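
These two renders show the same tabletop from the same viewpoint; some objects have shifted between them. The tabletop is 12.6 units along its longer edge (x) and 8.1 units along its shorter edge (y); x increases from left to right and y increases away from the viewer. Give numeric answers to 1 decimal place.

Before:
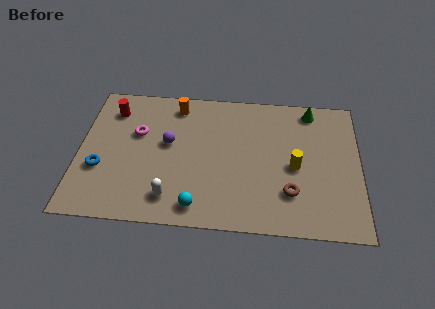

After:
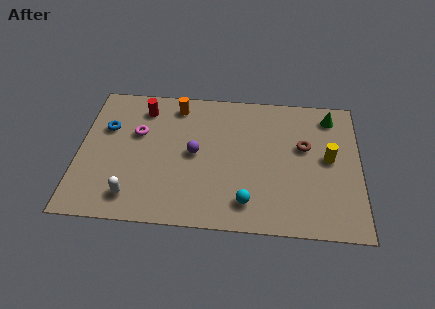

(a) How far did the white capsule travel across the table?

1.7

The white capsule was near (4.2, 1.5) before and (2.5, 1.4) after, so it travelled √(1.7² + 0.1²) ≈ 1.7 units.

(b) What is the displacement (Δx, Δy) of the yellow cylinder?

(1.5, 0.6)

The yellow cylinder started near (9.7, 3.7) and ended near (11.2, 4.3).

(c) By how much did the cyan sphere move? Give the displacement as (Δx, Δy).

(2.2, 0.4)

From the two frames, the cyan sphere sits at roughly (5.4, 1.1) before and (7.6, 1.5) after.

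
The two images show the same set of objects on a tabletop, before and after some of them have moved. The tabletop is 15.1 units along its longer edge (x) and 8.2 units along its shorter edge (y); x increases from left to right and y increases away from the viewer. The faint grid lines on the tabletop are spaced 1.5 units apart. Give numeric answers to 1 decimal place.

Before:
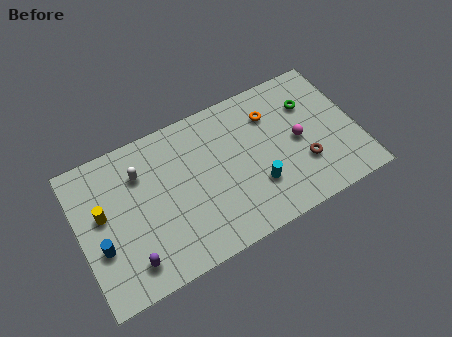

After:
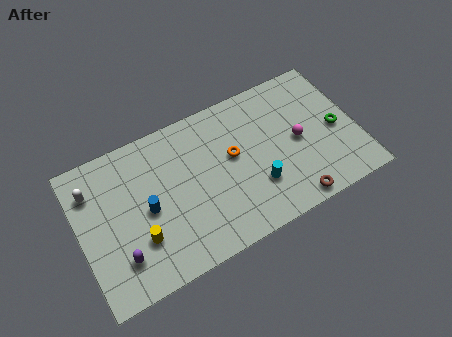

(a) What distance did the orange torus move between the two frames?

2.7

The orange torus was near (10.7, 6.1) before and (8.4, 4.7) after, so it travelled √(2.3² + 1.4²) ≈ 2.7 units.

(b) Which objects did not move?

the cyan cylinder and the magenta sphere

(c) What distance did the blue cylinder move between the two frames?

2.8

From (1.0, 3.0) to (3.6, 3.9), the blue cylinder covered √(2.6² + 0.9²) ≈ 2.8 units.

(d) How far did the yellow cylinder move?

2.8

The yellow cylinder moved from about (1.3, 4.7) to (3.0, 2.5), a distance of √(1.7² + 2.2²) ≈ 2.8.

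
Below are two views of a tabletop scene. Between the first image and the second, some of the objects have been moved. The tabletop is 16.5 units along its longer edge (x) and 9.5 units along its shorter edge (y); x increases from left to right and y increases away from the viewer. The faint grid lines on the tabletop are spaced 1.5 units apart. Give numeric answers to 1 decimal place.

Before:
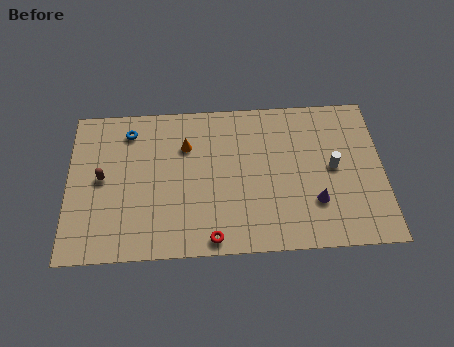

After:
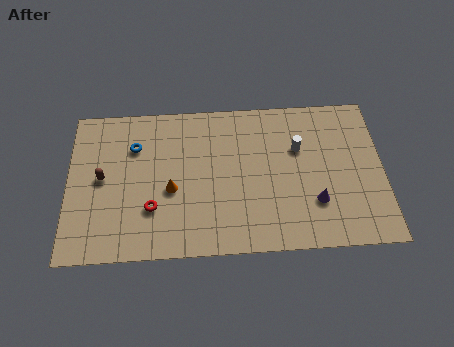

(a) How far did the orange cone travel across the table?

2.8

The orange cone moved from about (6.2, 6.7) to (5.4, 4.0), a distance of √(0.8² + 2.7²) ≈ 2.8.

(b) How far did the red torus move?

3.7

From (7.5, 0.9) to (4.4, 2.9), the red torus covered √(3.1² + 2.0²) ≈ 3.7 units.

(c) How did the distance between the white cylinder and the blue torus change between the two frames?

-2.5

They were about 11.1 units apart before and 8.6 after — 2.5 units closer together.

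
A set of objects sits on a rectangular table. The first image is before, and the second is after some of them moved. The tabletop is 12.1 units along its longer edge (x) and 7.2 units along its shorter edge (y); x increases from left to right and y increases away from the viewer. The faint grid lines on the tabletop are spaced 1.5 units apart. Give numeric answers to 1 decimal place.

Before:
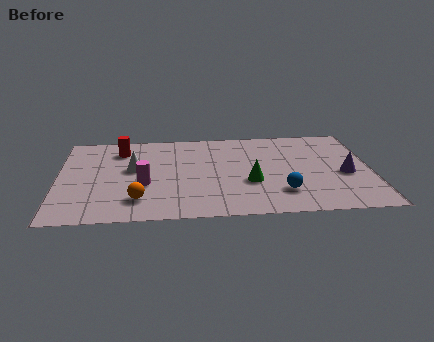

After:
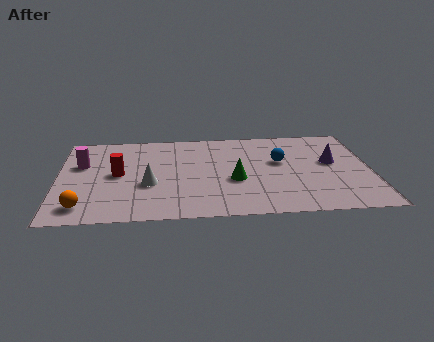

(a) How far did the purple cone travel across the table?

1.1

The purple cone was near (11.1, 3.1) before and (10.6, 4.1) after, so it travelled √(0.5² + 1.0²) ≈ 1.1 units.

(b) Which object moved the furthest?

the magenta cylinder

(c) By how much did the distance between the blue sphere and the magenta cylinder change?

+2.3

The distance was about 5.4 in the first image and 7.7 in the second, so they moved 2.3 units further apart.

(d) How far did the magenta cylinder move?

3.0

The magenta cylinder was near (3.3, 2.8) before and (0.9, 4.6) after, so it travelled √(2.4² + 1.8²) ≈ 3.0 units.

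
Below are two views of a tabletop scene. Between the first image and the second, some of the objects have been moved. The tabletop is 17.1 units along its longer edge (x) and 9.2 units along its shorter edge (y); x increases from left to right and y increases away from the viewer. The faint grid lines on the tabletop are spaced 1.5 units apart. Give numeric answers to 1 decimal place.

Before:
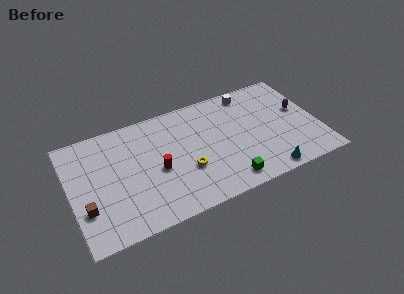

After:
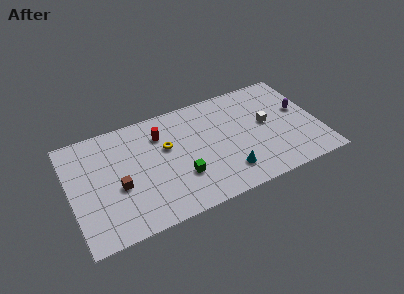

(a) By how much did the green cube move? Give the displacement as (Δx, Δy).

(-3.0, 1.6)

The green cube started near (10.4, 1.3) and ended near (7.4, 2.9).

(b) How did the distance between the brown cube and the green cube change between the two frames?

-5.3

They were about 9.6 units apart before and 4.3 after — 5.3 units closer together.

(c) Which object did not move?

the purple capsule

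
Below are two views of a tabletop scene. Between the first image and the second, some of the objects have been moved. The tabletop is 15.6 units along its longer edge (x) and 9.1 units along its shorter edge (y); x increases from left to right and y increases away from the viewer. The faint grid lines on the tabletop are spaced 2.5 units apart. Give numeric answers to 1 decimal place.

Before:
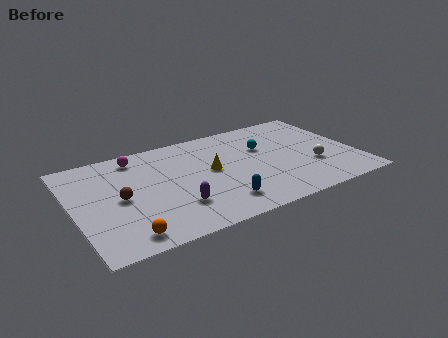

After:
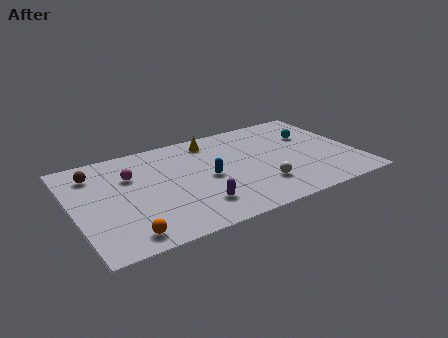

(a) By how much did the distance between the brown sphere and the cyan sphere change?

+3.8

The distance was about 8.3 in the first image and 12.1 in the second, so they moved 3.8 units further apart.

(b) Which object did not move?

the orange sphere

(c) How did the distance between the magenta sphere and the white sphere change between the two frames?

-2.7

They were about 10.4 units apart before and 7.7 after — 2.7 units closer together.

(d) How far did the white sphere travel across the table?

3.2

The white sphere was near (13.1, 3.1) before and (10.0, 2.4) after, so it travelled √(3.1² + 0.7²) ≈ 3.2 units.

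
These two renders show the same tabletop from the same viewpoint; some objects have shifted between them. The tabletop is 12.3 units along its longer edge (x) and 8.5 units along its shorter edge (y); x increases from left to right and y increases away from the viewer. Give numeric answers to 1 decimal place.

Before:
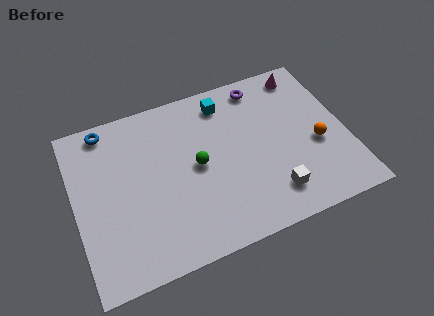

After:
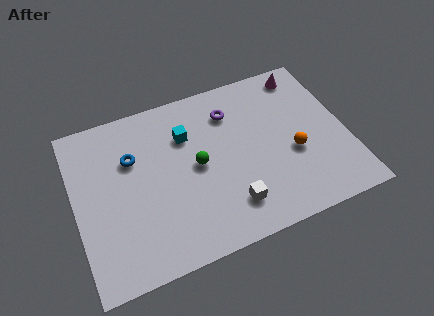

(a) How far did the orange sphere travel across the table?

1.1

From (10.9, 3.5) to (9.8, 3.4), the orange sphere covered √(1.1² + 0.1²) ≈ 1.1 units.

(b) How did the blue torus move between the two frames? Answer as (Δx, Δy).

(1.0, -1.9)

The blue torus started near (1.7, 7.6) and ended near (2.7, 5.7).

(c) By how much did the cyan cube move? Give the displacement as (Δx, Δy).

(-1.9, -1.1)

From the two frames, the cyan cube sits at roughly (7.1, 7.1) before and (5.2, 6.0) after.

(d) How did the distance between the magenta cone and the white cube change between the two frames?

+0.8

The distance was about 6.1 in the first image and 6.9 in the second, so they moved 0.8 units further apart.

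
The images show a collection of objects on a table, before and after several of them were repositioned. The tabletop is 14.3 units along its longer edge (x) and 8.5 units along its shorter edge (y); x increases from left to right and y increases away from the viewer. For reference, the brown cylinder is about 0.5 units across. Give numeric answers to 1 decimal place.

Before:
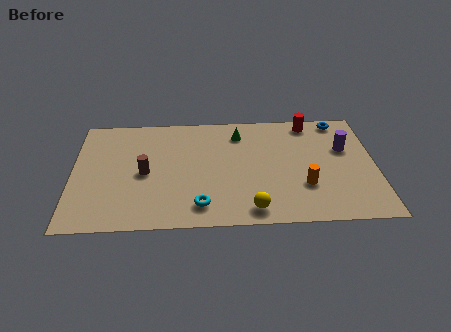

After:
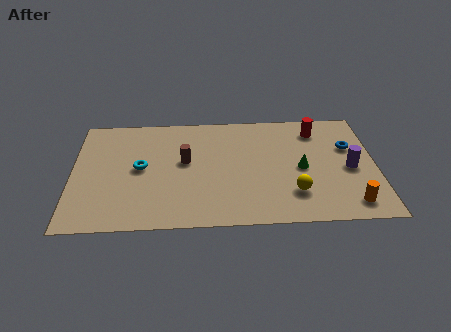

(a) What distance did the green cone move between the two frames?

4.0

The green cone moved from about (7.9, 6.8) to (10.8, 4.0), a distance of √(2.9² + 2.8²) ≈ 4.0.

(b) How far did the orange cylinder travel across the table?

2.5

From (10.9, 2.7) to (13.0, 1.3), the orange cylinder covered √(2.1² + 1.4²) ≈ 2.5 units.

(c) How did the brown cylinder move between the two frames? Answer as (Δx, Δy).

(1.9, 0.8)

From the two frames, the brown cylinder sits at roughly (3.4, 4.0) before and (5.3, 4.8) after.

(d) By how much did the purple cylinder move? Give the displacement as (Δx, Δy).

(0.2, -1.5)

The purple cylinder started near (12.9, 5.4) and ended near (13.1, 3.9).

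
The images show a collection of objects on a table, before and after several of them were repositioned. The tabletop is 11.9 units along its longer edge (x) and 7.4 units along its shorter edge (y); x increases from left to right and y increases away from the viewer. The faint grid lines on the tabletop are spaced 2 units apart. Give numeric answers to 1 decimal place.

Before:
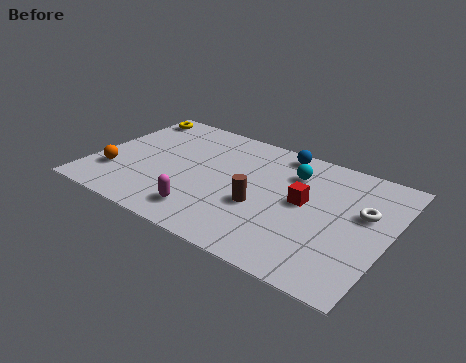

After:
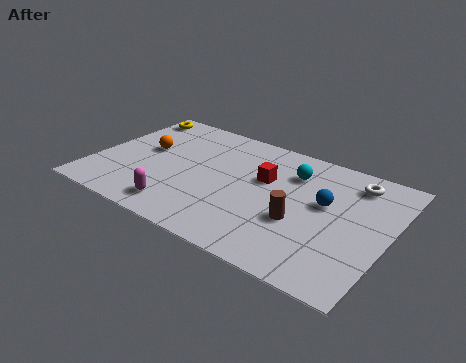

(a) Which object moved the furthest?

the blue sphere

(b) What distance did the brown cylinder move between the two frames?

1.6

The brown cylinder moved from about (6.9, 2.9) to (8.5, 2.8), a distance of √(1.6² + 0.1²) ≈ 1.6.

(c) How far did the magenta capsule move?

1.0

From (4.9, 1.4) to (3.9, 1.2), the magenta capsule covered √(1.0² + 0.2²) ≈ 1.0 units.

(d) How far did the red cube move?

1.8

The red cube moved from about (8.5, 4.0) to (6.8, 4.6), a distance of √(1.7² + 0.6²) ≈ 1.8.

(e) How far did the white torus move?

1.7

The white torus was near (10.8, 4.5) before and (10.2, 6.1) after, so it travelled √(0.6² + 1.6²) ≈ 1.7 units.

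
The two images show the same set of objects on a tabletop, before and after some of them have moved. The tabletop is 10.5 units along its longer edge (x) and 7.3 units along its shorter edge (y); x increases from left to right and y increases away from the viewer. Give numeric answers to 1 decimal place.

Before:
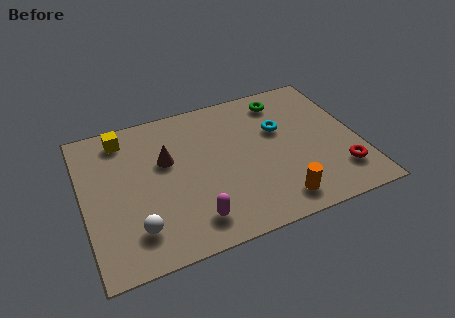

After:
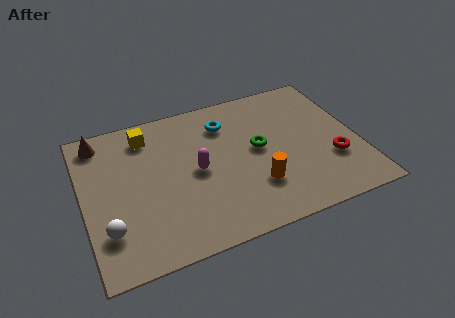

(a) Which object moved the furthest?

the brown cone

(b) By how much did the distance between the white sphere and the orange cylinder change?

+0.3

Before: roughly 5.3 units apart; after: 5.6. That's 0.3 units further apart.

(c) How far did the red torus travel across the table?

0.7

The red torus moved from about (9.6, 1.7) to (9.4, 2.4), a distance of √(0.2² + 0.7²) ≈ 0.7.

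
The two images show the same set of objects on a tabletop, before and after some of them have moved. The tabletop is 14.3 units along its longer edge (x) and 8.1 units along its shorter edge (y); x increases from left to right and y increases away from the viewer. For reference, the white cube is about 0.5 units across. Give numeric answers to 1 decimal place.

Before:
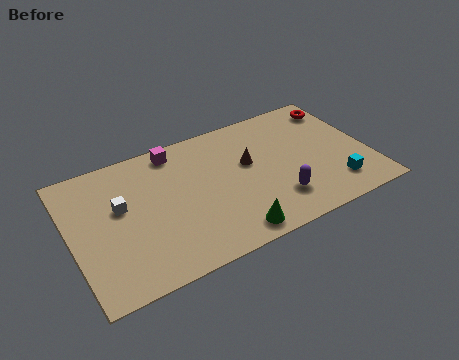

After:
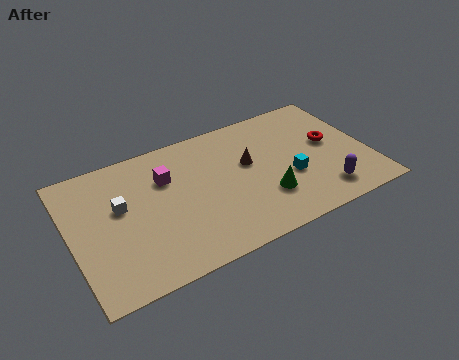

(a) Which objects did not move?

the brown cone and the white cube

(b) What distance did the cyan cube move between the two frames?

2.4

The cyan cube was near (12.4, 1.7) before and (10.4, 3.1) after, so it travelled √(2.0² + 1.4²) ≈ 2.4 units.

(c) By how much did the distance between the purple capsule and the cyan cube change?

-0.7

They were about 2.8 units apart before and 2.1 after — 0.7 units closer together.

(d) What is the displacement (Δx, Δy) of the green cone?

(1.9, 1.4)

The green cone started near (7.2, 1.0) and ended near (9.1, 2.4).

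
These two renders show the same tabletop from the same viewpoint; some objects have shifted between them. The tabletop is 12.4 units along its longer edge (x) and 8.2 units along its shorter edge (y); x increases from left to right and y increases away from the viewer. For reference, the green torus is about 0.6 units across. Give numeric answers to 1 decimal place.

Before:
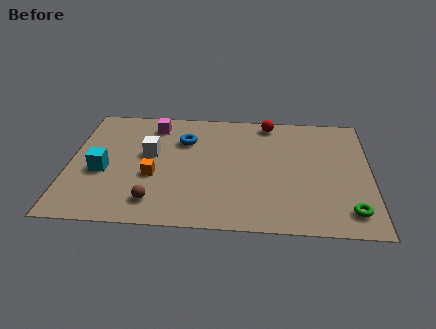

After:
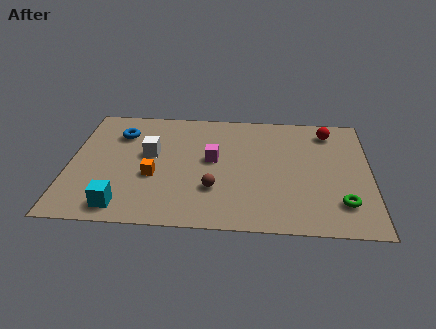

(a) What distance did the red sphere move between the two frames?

2.5

The red sphere moved from about (8.2, 7.3) to (10.7, 6.8), a distance of √(2.5² + 0.5²) ≈ 2.5.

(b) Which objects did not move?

the white cube and the orange cube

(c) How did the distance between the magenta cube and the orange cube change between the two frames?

-0.9

The distance was about 3.6 in the first image and 2.7 in the second, so they moved 0.9 units closer together.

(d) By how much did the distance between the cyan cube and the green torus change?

-1.4

Before: roughly 10.3 units apart; after: 8.9. That's 1.4 units closer together.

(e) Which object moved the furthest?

the magenta cube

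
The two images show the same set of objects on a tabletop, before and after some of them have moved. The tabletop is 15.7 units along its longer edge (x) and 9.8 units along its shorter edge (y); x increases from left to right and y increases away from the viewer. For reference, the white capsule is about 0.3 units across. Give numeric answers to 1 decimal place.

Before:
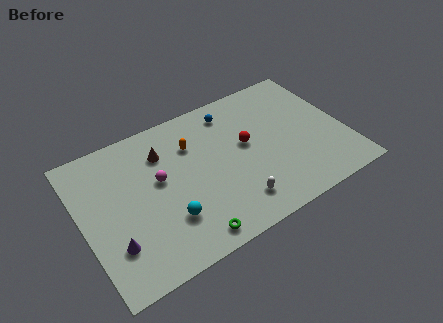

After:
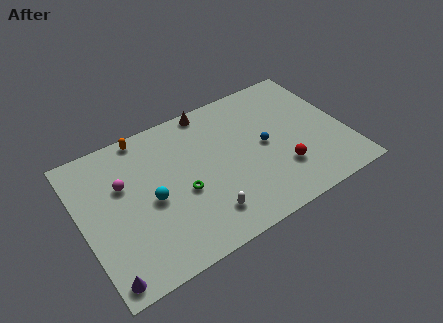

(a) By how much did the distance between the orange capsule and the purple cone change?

+1.9

The distance was about 6.8 in the first image and 8.7 in the second, so they moved 1.9 units further apart.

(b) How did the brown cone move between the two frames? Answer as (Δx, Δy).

(3.1, 1.7)

The brown cone was at about (5.1, 7.3) and moved to about (8.2, 9.0).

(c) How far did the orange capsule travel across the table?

3.3

From (6.8, 7.0) to (4.2, 9.0), the orange capsule covered √(2.6² + 2.0²) ≈ 3.3 units.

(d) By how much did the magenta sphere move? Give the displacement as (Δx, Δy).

(-2.0, 0.7)

The magenta sphere was at about (4.6, 5.6) and moved to about (2.6, 6.3).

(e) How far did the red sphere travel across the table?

3.2

The red sphere was near (9.9, 5.5) before and (11.6, 2.8) after, so it travelled √(1.7² + 2.7²) ≈ 3.2 units.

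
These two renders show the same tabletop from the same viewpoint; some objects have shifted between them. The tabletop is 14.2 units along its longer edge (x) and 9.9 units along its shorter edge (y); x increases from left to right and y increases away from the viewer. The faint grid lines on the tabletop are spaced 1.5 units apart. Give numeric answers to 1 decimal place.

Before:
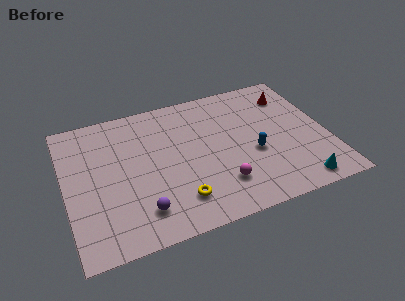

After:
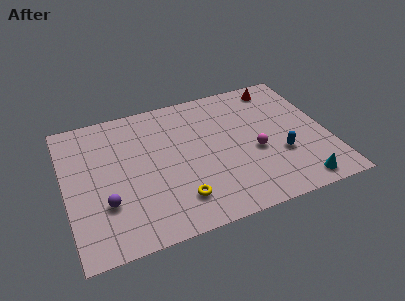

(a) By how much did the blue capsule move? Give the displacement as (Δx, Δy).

(1.4, -0.6)

From the two frames, the blue capsule sits at roughly (10.1, 4.0) before and (11.5, 3.4) after.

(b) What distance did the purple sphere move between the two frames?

2.1

The purple sphere moved from about (3.8, 2.0) to (2.0, 3.1), a distance of √(1.8² + 1.1²) ≈ 2.1.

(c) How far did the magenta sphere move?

2.7

The magenta sphere moved from about (8.1, 2.4) to (10.2, 4.1), a distance of √(2.1² + 1.7²) ≈ 2.7.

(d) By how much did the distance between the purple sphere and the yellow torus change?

+1.9

They were about 2.0 units apart before and 3.9 after — 1.9 units further apart.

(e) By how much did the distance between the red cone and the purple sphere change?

+0.9

The distance was about 10.5 in the first image and 11.4 in the second, so they moved 0.9 units further apart.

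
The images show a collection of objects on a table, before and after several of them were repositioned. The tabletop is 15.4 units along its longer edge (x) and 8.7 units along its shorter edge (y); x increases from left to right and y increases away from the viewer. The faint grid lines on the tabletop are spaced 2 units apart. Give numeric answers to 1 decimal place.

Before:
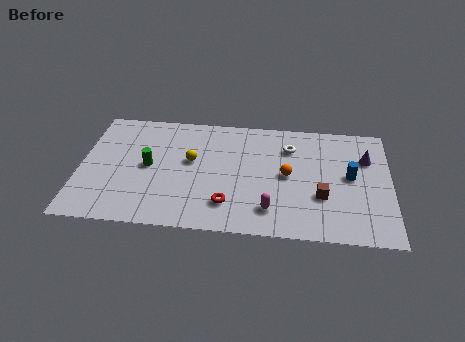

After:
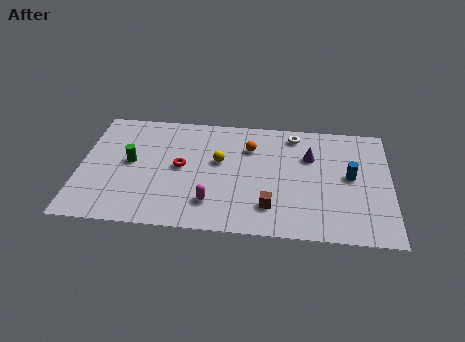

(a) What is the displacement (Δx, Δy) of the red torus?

(-2.4, 2.5)

The red torus started near (7.4, 2.0) and ended near (5.0, 4.5).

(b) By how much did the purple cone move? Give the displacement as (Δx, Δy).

(-2.8, -0.1)

From the two frames, the purple cone sits at roughly (14.2, 6.0) before and (11.4, 5.9) after.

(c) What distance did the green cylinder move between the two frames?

0.9

From (3.4, 4.4) to (2.5, 4.6), the green cylinder covered √(0.9² + 0.2²) ≈ 0.9 units.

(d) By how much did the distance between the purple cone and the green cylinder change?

-1.9

The distance was about 10.9 in the first image and 9.0 in the second, so they moved 1.9 units closer together.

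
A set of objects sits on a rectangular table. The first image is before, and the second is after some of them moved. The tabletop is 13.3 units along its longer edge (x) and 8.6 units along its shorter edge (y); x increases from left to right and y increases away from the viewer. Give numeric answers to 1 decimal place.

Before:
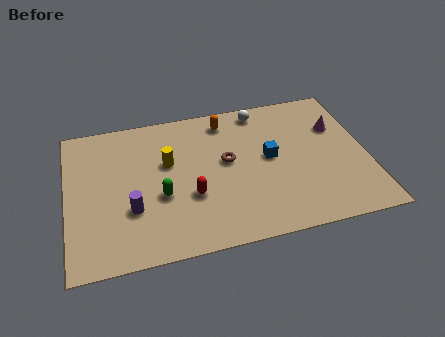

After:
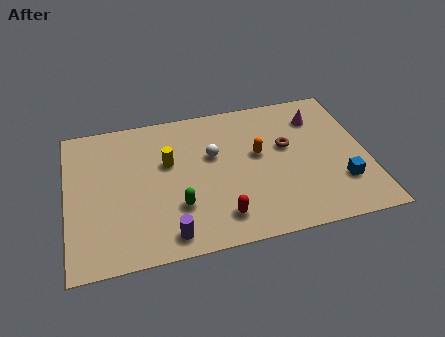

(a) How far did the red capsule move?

1.9

The red capsule was near (5.4, 3.1) before and (6.6, 1.6) after, so it travelled √(1.2² + 1.5²) ≈ 1.9 units.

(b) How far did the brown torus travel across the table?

2.7

The brown torus moved from about (7.1, 4.8) to (9.8, 5.1), a distance of √(2.7² + 0.3²) ≈ 2.7.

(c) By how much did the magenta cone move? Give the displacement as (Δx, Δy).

(-0.8, 0.8)

The magenta cone was at about (12.1, 5.8) and moved to about (11.3, 6.6).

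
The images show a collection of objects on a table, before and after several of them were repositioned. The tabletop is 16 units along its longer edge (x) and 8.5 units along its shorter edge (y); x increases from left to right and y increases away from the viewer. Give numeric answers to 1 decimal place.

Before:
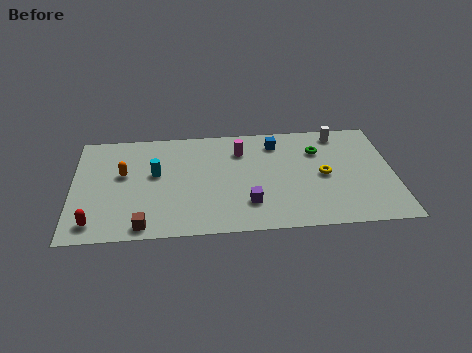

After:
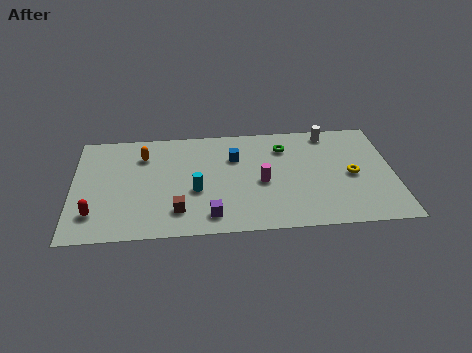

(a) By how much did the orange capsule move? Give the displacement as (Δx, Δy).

(1.0, 1.4)

From the two frames, the orange capsule sits at roughly (2.5, 5.0) before and (3.5, 6.4) after.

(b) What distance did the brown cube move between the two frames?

2.0

The brown cube moved from about (3.5, 0.9) to (5.2, 1.9), a distance of √(1.7² + 1.0²) ≈ 2.0.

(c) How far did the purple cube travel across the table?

2.1

From (8.7, 2.2) to (6.8, 1.4), the purple cube covered √(1.9² + 0.8²) ≈ 2.1 units.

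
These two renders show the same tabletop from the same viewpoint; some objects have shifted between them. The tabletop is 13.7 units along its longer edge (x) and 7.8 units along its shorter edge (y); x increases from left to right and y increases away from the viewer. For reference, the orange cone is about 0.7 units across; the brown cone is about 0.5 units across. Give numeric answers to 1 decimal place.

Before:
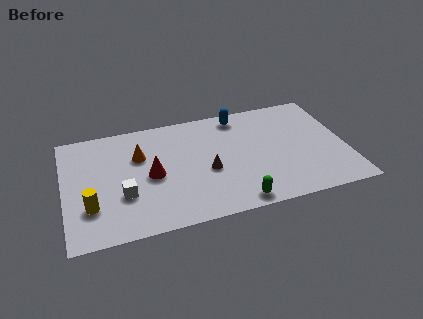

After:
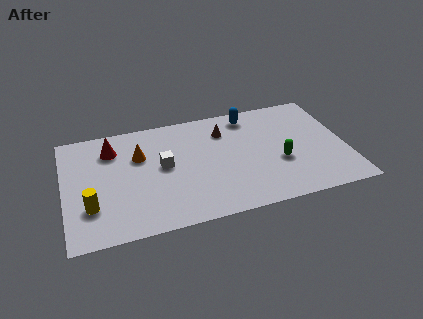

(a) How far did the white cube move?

2.5

The white cube was near (2.8, 2.7) before and (4.8, 4.2) after, so it travelled √(2.0² + 1.5²) ≈ 2.5 units.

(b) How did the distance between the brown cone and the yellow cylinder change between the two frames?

+1.8

Before: roughly 5.8 units apart; after: 7.6. That's 1.8 units further apart.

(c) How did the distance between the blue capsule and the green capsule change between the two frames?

-2.1

They were about 6.0 units apart before and 3.9 after — 2.1 units closer together.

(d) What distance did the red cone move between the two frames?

2.9

From (4.2, 3.7) to (2.4, 6.0), the red cone covered √(1.8² + 2.3²) ≈ 2.9 units.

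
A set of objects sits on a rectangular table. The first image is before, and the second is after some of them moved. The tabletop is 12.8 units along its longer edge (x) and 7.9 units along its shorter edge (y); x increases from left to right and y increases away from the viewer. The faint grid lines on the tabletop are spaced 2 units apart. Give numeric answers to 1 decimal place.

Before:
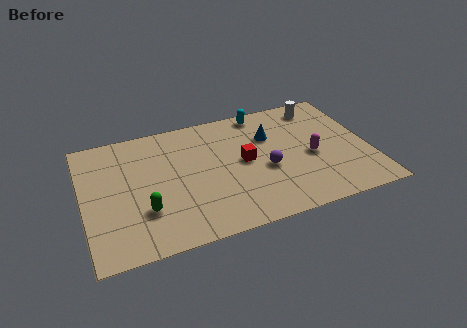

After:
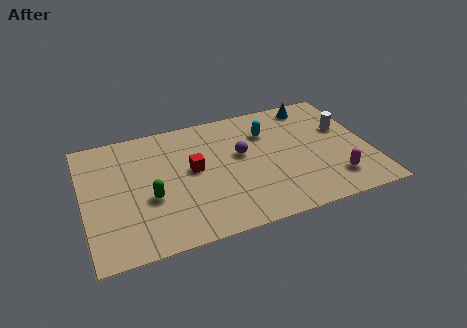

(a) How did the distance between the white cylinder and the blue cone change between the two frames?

-0.4

Before: roughly 2.7 units apart; after: 2.3. That's 0.4 units closer together.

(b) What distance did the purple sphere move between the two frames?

1.6

From (8.1, 3.3) to (7.1, 4.6), the purple sphere covered √(1.0² + 1.3²) ≈ 1.6 units.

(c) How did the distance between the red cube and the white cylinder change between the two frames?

+2.4

Before: roughly 4.5 units apart; after: 6.9. That's 2.4 units further apart.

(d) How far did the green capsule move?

0.8

The green capsule moved from about (2.6, 2.4) to (2.9, 3.1), a distance of √(0.3² + 0.7²) ≈ 0.8.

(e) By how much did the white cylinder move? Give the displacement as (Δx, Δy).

(0.9, -1.8)

From the two frames, the white cylinder sits at roughly (10.9, 6.7) before and (11.8, 4.9) after.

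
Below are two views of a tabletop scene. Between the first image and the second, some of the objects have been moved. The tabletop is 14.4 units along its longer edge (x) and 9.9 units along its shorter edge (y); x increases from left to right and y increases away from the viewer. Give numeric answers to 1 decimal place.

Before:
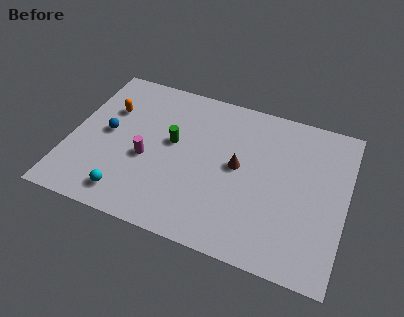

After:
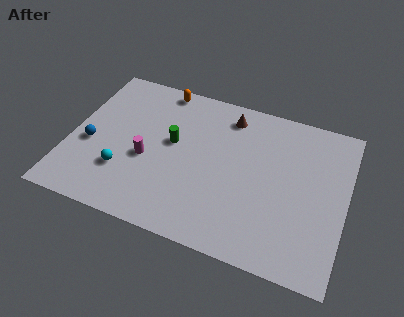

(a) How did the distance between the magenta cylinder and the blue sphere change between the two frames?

+0.6

They were about 2.4 units apart before and 3.0 after — 0.6 units further apart.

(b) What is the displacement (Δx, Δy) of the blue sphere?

(-0.8, -1.0)

The blue sphere started near (1.9, 5.1) and ended near (1.1, 4.1).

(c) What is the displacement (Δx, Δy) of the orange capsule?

(2.5, 2.3)

The orange capsule was at about (1.8, 6.7) and moved to about (4.3, 9.0).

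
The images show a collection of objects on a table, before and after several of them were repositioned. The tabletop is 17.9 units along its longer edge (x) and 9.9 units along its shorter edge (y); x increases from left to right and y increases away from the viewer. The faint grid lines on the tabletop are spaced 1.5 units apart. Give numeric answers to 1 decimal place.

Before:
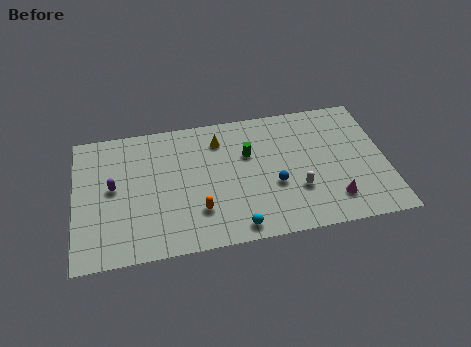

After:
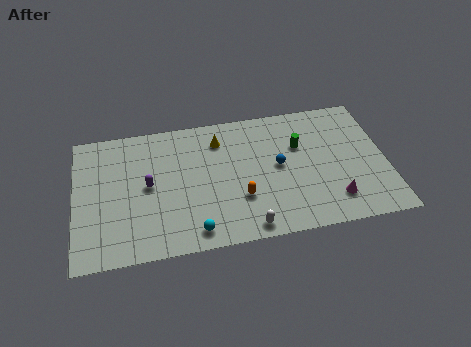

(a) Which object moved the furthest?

the white capsule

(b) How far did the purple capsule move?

2.0

The purple capsule was near (2.2, 5.3) before and (4.2, 5.1) after, so it travelled √(2.0² + 0.2²) ≈ 2.0 units.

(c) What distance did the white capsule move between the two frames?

3.7

The white capsule moved from about (12.7, 3.2) to (9.7, 1.0), a distance of √(3.0² + 2.2²) ≈ 3.7.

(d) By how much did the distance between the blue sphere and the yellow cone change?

-0.8

The distance was about 5.0 in the first image and 4.2 in the second, so they moved 0.8 units closer together.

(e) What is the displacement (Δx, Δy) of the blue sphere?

(0.3, 1.4)

The blue sphere started near (11.4, 3.8) and ended near (11.7, 5.2).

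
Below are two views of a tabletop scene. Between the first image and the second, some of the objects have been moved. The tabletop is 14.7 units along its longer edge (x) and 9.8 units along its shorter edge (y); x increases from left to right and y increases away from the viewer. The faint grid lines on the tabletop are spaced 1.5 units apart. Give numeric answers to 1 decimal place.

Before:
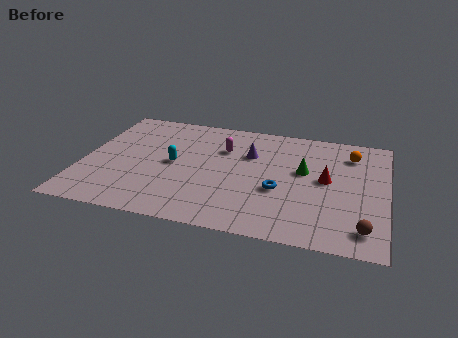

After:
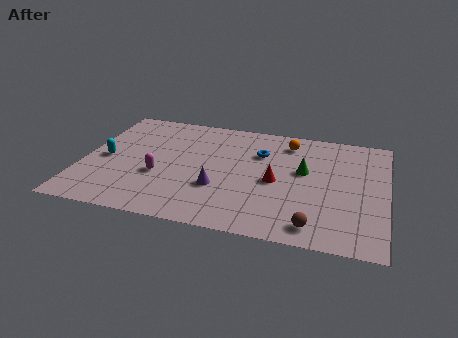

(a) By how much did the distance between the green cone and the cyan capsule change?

+3.3

The distance was about 6.4 in the first image and 9.7 in the second, so they moved 3.3 units further apart.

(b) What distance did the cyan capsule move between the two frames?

3.3

From (4.4, 4.9) to (1.1, 4.6), the cyan capsule covered √(3.3² + 0.3²) ≈ 3.3 units.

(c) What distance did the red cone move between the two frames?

2.5

From (11.8, 5.2) to (9.4, 4.5), the red cone covered √(2.4² + 0.7²) ≈ 2.5 units.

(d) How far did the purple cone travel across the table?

3.5

The purple cone moved from about (8.0, 6.6) to (6.7, 3.3), a distance of √(1.3² + 3.3²) ≈ 3.5.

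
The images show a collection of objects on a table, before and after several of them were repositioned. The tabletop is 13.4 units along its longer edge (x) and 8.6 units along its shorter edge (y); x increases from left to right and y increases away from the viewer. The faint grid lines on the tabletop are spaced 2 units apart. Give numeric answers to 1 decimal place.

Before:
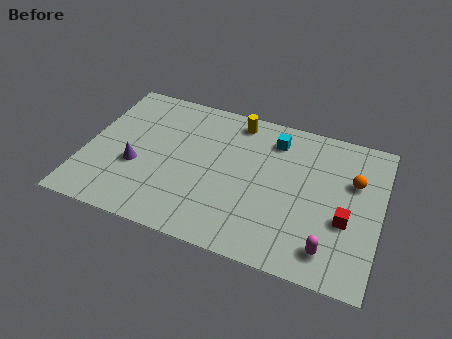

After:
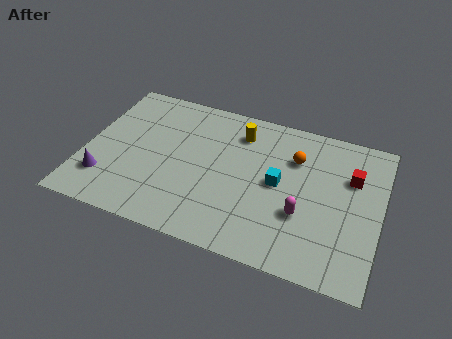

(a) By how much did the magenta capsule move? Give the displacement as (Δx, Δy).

(-1.3, 1.5)

The magenta capsule started near (11.3, 1.5) and ended near (10.0, 3.0).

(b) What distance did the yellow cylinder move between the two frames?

0.7

The yellow cylinder was near (6.6, 7.5) before and (6.8, 6.8) after, so it travelled √(0.2² + 0.7²) ≈ 0.7 units.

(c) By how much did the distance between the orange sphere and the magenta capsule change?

-1.0

The distance was about 4.2 in the first image and 3.2 in the second, so they moved 1.0 units closer together.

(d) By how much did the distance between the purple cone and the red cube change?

+2.0

Before: roughly 9.5 units apart; after: 11.5. That's 2.0 units further apart.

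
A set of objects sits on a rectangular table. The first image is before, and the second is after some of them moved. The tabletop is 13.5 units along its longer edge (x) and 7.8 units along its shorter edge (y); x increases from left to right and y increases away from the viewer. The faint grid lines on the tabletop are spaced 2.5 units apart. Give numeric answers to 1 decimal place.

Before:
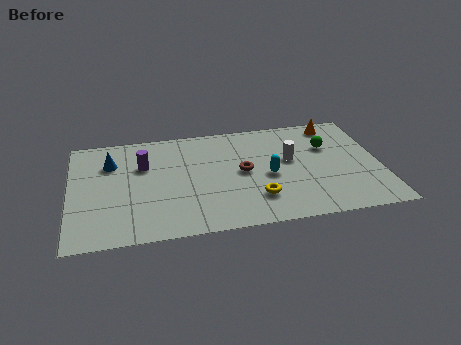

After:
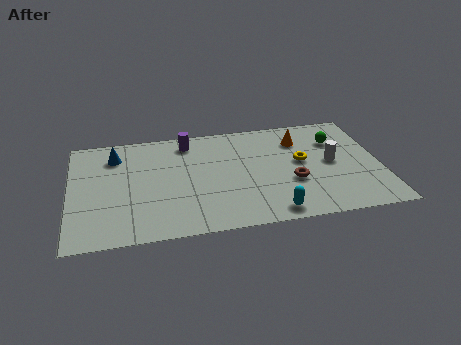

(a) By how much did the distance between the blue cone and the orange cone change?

-1.9

Before: roughly 10.0 units apart; after: 8.1. That's 1.9 units closer together.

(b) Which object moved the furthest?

the yellow torus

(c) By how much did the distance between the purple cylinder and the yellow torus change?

-0.4

Before: roughly 5.8 units apart; after: 5.4. That's 0.4 units closer together.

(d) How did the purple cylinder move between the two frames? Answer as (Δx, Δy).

(2.0, 1.4)

From the two frames, the purple cylinder sits at roughly (3.2, 5.2) before and (5.2, 6.6) after.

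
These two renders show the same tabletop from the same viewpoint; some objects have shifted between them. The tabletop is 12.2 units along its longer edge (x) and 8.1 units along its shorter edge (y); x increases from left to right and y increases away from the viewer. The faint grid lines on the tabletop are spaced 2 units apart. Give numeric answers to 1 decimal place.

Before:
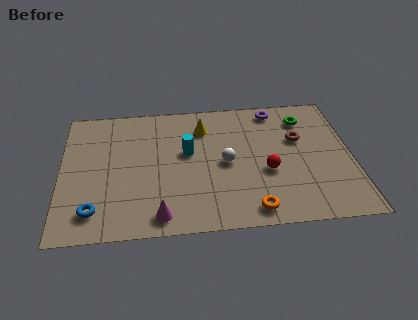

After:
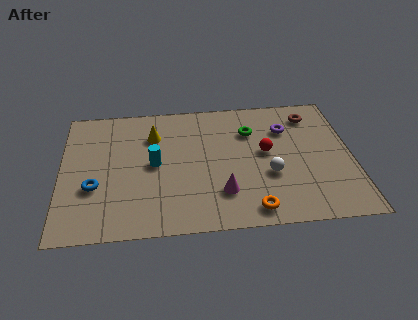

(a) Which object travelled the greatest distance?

the magenta cone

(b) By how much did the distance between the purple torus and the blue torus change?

-0.9

They were about 9.5 units apart before and 8.6 after — 0.9 units closer together.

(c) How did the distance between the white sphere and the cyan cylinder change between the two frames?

+3.1

They were about 1.8 units apart before and 4.9 after — 3.1 units further apart.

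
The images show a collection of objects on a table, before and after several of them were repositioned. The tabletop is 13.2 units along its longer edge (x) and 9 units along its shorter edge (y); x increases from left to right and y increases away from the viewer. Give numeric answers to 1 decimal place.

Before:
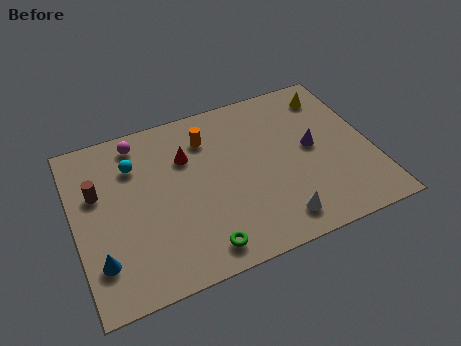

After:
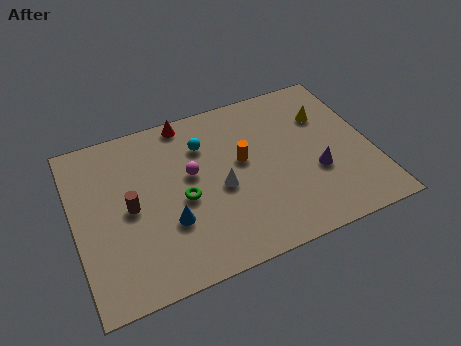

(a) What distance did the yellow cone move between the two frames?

1.2

From (11.8, 7.4) to (11.4, 6.3), the yellow cone covered √(0.4² + 1.1²) ≈ 1.2 units.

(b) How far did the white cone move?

3.4

From (8.6, 1.4) to (6.4, 4.0), the white cone covered √(2.2² + 2.6²) ≈ 3.4 units.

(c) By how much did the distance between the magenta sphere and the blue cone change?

-3.5

They were about 6.0 units apart before and 2.5 after — 3.5 units closer together.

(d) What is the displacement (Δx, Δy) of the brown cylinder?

(1.3, -1.3)

The brown cylinder started near (1.1, 5.7) and ended near (2.4, 4.4).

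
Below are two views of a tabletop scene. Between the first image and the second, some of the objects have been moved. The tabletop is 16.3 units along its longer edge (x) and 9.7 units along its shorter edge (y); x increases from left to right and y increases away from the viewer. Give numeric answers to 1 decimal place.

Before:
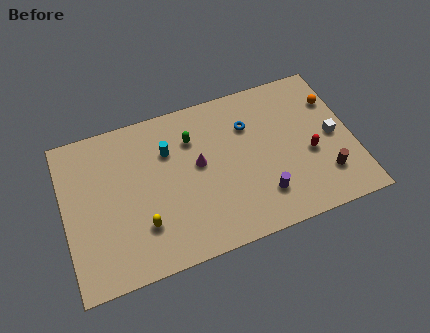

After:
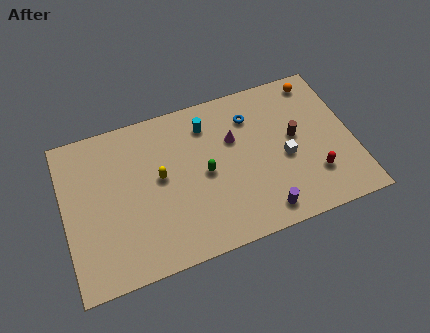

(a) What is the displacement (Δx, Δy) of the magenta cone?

(2.1, 0.9)

The magenta cone started near (7.6, 5.4) and ended near (9.7, 6.3).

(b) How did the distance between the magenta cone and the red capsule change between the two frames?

-0.8

Before: roughly 6.4 units apart; after: 5.6. That's 0.8 units closer together.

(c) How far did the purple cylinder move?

1.0

The purple cylinder moved from about (10.9, 2.3) to (10.8, 1.3), a distance of √(0.1² + 1.0²) ≈ 1.0.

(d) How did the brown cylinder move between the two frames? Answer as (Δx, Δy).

(-1.4, 2.9)

From the two frames, the brown cylinder sits at roughly (14.5, 2.4) before and (13.1, 5.3) after.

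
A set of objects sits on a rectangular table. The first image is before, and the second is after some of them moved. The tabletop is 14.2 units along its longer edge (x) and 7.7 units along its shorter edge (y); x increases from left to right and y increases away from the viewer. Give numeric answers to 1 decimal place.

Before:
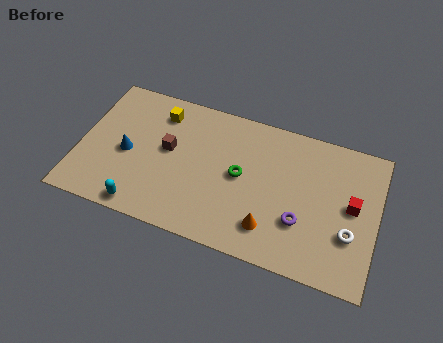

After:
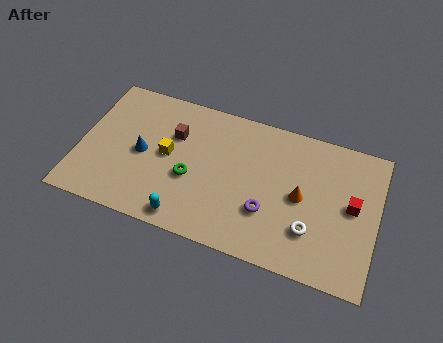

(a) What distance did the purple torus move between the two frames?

1.6

The purple torus moved from about (10.7, 2.5) to (9.1, 2.5), a distance of √(1.6² + 0.0²) ≈ 1.6.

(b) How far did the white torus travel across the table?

1.8

The white torus moved from about (13.0, 2.6) to (11.2, 2.2), a distance of √(1.8² + 0.4²) ≈ 1.8.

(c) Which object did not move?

the red cube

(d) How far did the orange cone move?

2.5

The orange cone was near (9.3, 1.7) before and (10.6, 3.8) after, so it travelled √(1.3² + 2.1²) ≈ 2.5 units.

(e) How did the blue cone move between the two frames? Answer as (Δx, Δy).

(0.7, 0.2)

From the two frames, the blue cone sits at roughly (2.3, 3.5) before and (3.0, 3.7) after.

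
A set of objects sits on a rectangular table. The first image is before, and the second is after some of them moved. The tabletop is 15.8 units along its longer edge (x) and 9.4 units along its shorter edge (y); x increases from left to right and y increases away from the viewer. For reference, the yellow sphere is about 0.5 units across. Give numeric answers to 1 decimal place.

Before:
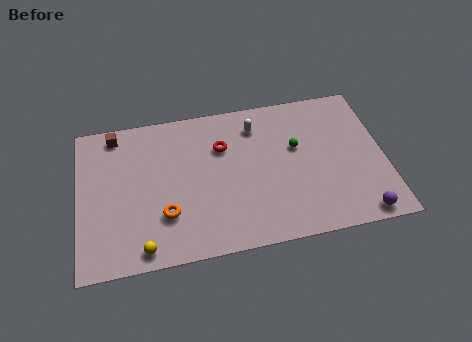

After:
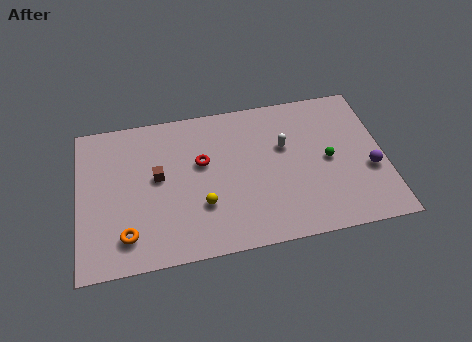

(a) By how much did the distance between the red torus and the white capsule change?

+2.2

The distance was about 2.1 in the first image and 4.3 in the second, so they moved 2.2 units further apart.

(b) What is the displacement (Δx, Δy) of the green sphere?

(1.6, -1.1)

The green sphere started near (11.3, 5.7) and ended near (12.9, 4.6).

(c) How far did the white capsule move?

2.1

From (9.3, 7.5) to (10.7, 5.9), the white capsule covered √(1.4² + 1.6²) ≈ 2.1 units.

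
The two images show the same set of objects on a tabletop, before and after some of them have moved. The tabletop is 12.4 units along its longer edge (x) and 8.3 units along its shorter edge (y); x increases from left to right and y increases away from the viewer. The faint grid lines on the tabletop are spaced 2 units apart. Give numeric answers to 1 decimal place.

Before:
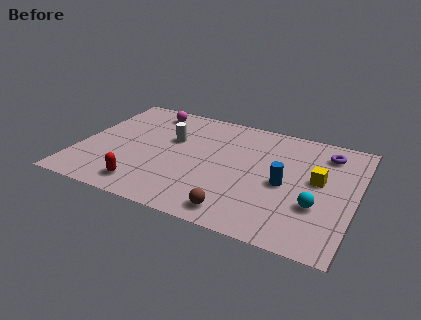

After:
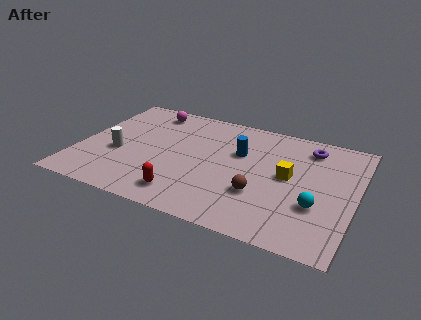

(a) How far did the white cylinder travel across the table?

2.9

The white cylinder was near (4.0, 5.2) before and (1.8, 3.3) after, so it travelled √(2.2² + 1.9²) ≈ 2.9 units.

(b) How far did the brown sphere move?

1.8

The brown sphere moved from about (7.5, 1.1) to (8.3, 2.7), a distance of √(0.8² + 1.6²) ≈ 1.8.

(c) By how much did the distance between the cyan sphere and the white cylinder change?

+1.8

They were about 7.2 units apart before and 9.0 after — 1.8 units further apart.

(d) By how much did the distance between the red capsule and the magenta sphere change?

+0.4

Before: roughly 5.8 units apart; after: 6.2. That's 0.4 units further apart.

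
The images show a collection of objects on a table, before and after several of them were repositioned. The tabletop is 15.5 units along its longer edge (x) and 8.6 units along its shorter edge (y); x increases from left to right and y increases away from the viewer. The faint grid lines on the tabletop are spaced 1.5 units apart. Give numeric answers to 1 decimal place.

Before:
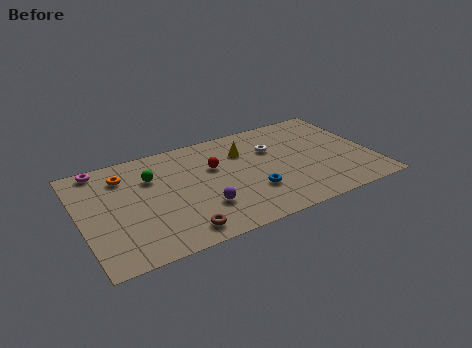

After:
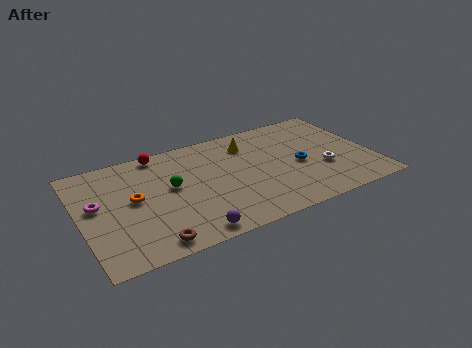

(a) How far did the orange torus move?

2.1

From (2.5, 6.7) to (2.8, 4.6), the orange torus covered √(0.3² + 2.1²) ≈ 2.1 units.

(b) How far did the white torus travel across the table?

3.6

From (10.4, 5.8) to (12.8, 3.1), the white torus covered √(2.4² + 2.7²) ≈ 3.6 units.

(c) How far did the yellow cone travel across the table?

0.6

The yellow cone was near (8.9, 6.2) before and (9.2, 6.7) after, so it travelled √(0.3² + 0.5²) ≈ 0.6 units.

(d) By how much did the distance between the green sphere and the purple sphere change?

-0.3

Before: roughly 4.2 units apart; after: 3.9. That's 0.3 units closer together.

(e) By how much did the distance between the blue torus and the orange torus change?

+1.3

Before: roughly 7.5 units apart; after: 8.8. That's 1.3 units further apart.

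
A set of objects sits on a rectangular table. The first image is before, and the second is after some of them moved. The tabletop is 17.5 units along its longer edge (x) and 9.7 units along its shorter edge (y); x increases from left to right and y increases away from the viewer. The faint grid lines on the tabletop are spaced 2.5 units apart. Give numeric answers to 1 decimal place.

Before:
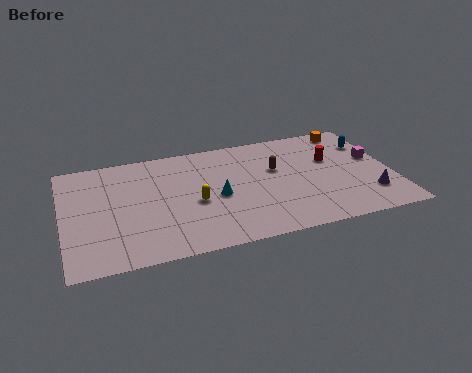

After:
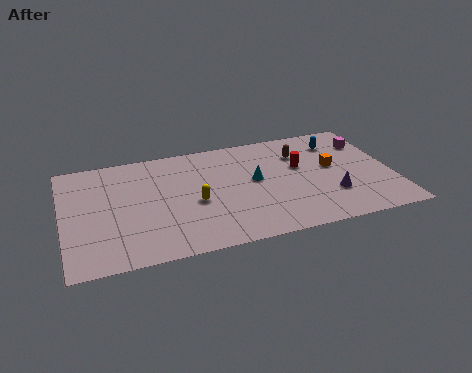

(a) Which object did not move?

the yellow capsule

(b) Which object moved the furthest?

the orange cube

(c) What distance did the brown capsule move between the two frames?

1.8

The brown capsule moved from about (11.4, 6.0) to (12.8, 7.1), a distance of √(1.4² + 1.1²) ≈ 1.8.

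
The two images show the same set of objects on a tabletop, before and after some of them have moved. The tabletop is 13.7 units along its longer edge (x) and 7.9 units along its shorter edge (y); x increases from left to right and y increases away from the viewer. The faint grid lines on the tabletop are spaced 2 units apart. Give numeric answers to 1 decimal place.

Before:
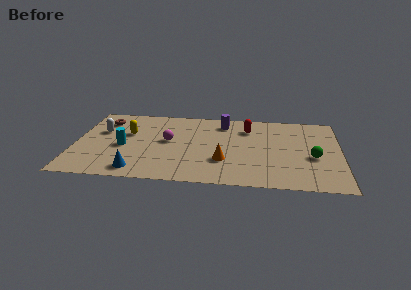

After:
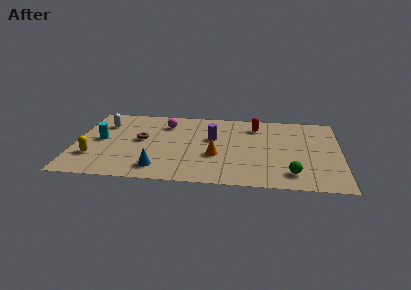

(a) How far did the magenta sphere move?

1.8

From (4.8, 4.3) to (4.6, 6.1), the magenta sphere covered √(0.2² + 1.8²) ≈ 1.8 units.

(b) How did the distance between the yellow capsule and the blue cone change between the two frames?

-0.3

They were about 3.8 units apart before and 3.5 after — 0.3 units closer together.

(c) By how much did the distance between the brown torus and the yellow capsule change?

+1.3

Before: roughly 1.8 units apart; after: 3.1. That's 1.3 units further apart.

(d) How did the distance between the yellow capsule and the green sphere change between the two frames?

+0.5

The distance was about 9.7 in the first image and 10.2 in the second, so they moved 0.5 units further apart.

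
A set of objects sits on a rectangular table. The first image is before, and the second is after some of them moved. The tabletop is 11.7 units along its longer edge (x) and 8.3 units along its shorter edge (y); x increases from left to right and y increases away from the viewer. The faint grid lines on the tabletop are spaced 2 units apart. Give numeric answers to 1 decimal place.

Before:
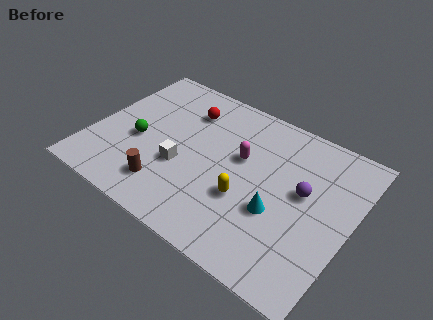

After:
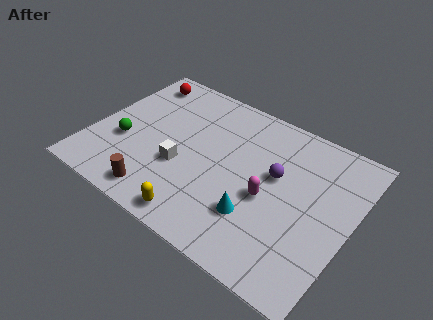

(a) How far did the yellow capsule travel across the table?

2.7

The yellow capsule was near (7.2, 3.0) before and (5.5, 0.9) after, so it travelled √(1.7² + 2.1²) ≈ 2.7 units.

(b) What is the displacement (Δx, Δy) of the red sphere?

(-2.5, 0.7)

The red sphere started near (3.8, 6.3) and ended near (1.3, 7.0).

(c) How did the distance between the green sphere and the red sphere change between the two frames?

+0.6

They were about 3.3 units apart before and 3.9 after — 0.6 units further apart.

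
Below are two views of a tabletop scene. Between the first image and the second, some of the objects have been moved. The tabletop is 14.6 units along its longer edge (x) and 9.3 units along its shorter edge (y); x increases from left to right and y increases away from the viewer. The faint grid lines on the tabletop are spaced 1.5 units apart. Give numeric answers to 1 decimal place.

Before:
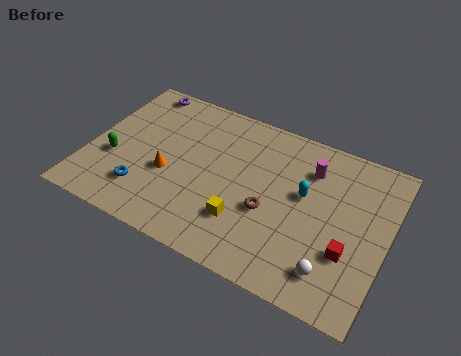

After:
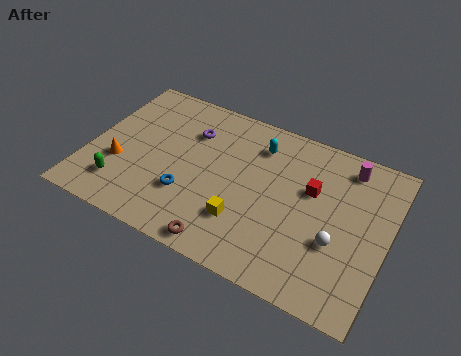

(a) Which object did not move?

the yellow cube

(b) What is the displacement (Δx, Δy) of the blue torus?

(2.1, 0.7)

From the two frames, the blue torus sits at roughly (3.0, 2.2) before and (5.1, 2.9) after.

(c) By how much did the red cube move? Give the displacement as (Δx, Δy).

(-2.1, 2.7)

From the two frames, the red cube sits at roughly (12.9, 3.1) before and (10.8, 5.8) after.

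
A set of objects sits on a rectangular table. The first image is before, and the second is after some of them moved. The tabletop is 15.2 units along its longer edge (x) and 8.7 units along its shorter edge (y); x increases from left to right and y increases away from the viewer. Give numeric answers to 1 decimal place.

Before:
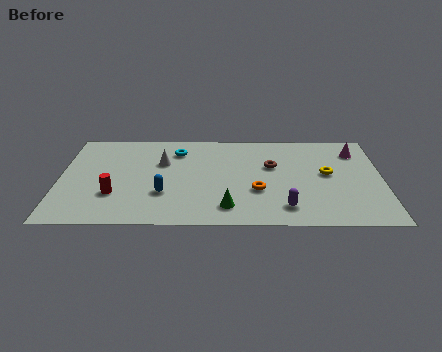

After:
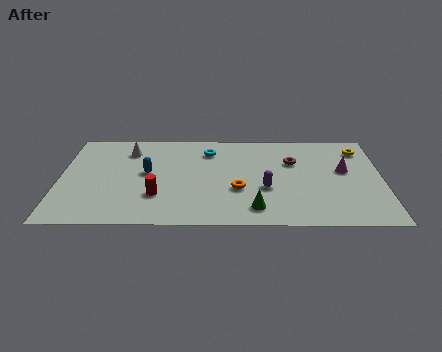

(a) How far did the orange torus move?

0.9

The orange torus was near (9.3, 3.1) before and (8.4, 3.2) after, so it travelled √(0.9² + 0.1²) ≈ 0.9 units.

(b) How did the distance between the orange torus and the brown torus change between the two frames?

+1.3

They were about 2.4 units apart before and 3.7 after — 1.3 units further apart.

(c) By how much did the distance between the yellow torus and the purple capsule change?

+2.1

They were about 3.7 units apart before and 5.8 after — 2.1 units further apart.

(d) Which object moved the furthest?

the yellow torus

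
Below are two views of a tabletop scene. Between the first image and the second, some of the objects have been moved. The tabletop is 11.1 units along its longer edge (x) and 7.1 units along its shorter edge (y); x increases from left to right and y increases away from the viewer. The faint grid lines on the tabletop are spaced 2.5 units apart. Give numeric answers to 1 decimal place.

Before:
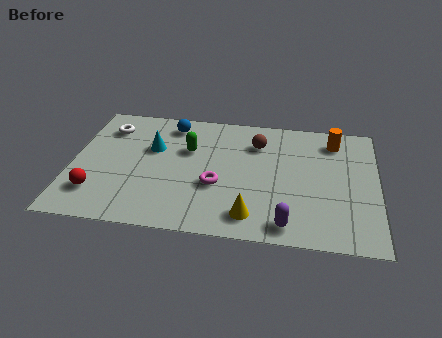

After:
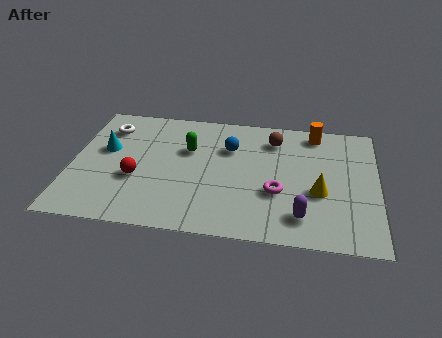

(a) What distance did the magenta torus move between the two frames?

2.2

The magenta torus moved from about (5.3, 2.7) to (7.5, 2.6), a distance of √(2.2² + 0.1²) ≈ 2.2.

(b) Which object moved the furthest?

the yellow cone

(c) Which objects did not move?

the white torus and the green capsule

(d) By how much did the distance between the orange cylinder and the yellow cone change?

-2.0

The distance was about 5.4 in the first image and 3.4 in the second, so they moved 2.0 units closer together.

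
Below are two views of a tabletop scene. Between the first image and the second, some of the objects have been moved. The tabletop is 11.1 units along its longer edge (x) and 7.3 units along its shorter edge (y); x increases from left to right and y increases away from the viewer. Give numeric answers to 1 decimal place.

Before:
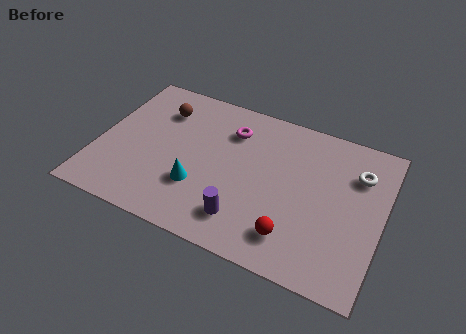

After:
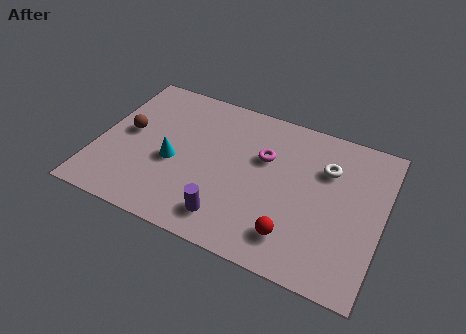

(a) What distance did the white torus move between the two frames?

1.2

From (10.0, 5.3) to (8.8, 5.1), the white torus covered √(1.2² + 0.2²) ≈ 1.2 units.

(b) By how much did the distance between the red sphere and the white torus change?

-0.6

They were about 4.3 units apart before and 3.7 after — 0.6 units closer together.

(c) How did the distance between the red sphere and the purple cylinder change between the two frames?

+0.6

Before: roughly 1.9 units apart; after: 2.5. That's 0.6 units further apart.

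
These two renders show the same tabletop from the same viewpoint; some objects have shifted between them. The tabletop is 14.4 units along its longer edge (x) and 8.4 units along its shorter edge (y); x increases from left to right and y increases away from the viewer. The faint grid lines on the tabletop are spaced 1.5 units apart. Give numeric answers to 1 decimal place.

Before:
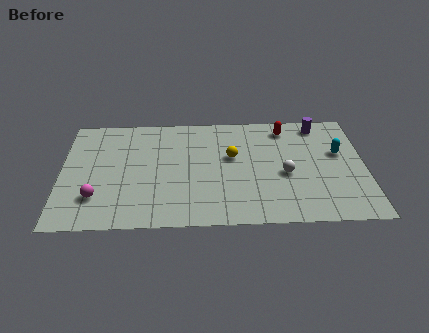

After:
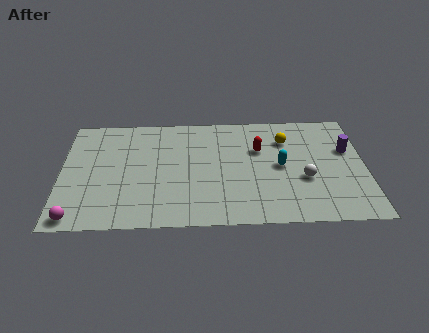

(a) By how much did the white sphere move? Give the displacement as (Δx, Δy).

(0.9, -0.4)

The white sphere started near (10.6, 3.6) and ended near (11.5, 3.2).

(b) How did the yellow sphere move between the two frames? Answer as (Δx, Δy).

(2.6, 1.2)

From the two frames, the yellow sphere sits at roughly (8.1, 5.0) before and (10.7, 6.2) after.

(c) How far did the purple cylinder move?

2.4

The purple cylinder was near (12.3, 7.3) before and (13.6, 5.3) after, so it travelled √(1.3² + 2.0²) ≈ 2.4 units.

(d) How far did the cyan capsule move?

2.9

The cyan capsule moved from about (13.2, 5.1) to (10.4, 4.2), a distance of √(2.8² + 0.9²) ≈ 2.9.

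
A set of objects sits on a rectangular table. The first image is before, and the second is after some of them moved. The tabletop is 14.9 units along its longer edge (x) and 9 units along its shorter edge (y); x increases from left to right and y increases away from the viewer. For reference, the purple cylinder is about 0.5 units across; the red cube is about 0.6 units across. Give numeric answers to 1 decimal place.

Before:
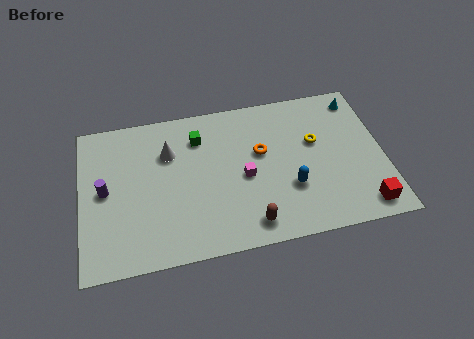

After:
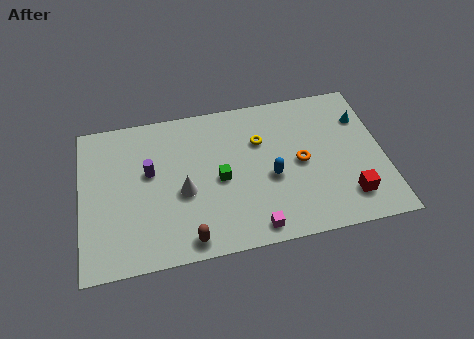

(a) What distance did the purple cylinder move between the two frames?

2.3

The purple cylinder was near (1.2, 4.6) before and (3.4, 5.3) after, so it travelled √(2.2² + 0.7²) ≈ 2.3 units.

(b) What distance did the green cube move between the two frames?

2.8

The green cube moved from about (5.9, 6.9) to (6.8, 4.2), a distance of √(0.9² + 2.7²) ≈ 2.8.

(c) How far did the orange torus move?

2.1

From (8.9, 5.4) to (10.8, 4.4), the orange torus covered √(1.9² + 1.0²) ≈ 2.1 units.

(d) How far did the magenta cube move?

3.1

From (8.0, 4.1) to (8.3, 1.0), the magenta cube covered √(0.3² + 3.1²) ≈ 3.1 units.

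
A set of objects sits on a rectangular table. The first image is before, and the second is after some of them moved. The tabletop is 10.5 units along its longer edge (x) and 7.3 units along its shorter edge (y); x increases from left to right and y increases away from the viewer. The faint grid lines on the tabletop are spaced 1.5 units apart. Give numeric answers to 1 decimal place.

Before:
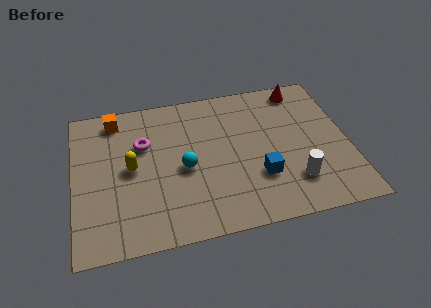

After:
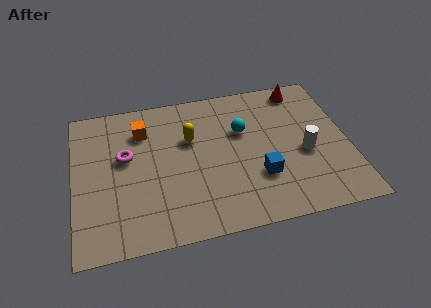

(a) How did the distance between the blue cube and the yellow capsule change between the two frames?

-1.5

They were about 5.0 units apart before and 3.5 after — 1.5 units closer together.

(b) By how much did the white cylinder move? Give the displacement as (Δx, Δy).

(0.5, 1.3)

The white cylinder was at about (8.3, 1.8) and moved to about (8.8, 3.1).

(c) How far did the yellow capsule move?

2.5

From (2.2, 3.7) to (4.5, 4.7), the yellow capsule covered √(2.3² + 1.0²) ≈ 2.5 units.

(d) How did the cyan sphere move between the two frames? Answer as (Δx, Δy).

(2.3, 1.4)

The cyan sphere was at about (4.2, 3.3) and moved to about (6.5, 4.7).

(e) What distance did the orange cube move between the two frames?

1.3

The orange cube moved from about (1.7, 6.3) to (2.7, 5.5), a distance of √(1.0² + 0.8²) ≈ 1.3.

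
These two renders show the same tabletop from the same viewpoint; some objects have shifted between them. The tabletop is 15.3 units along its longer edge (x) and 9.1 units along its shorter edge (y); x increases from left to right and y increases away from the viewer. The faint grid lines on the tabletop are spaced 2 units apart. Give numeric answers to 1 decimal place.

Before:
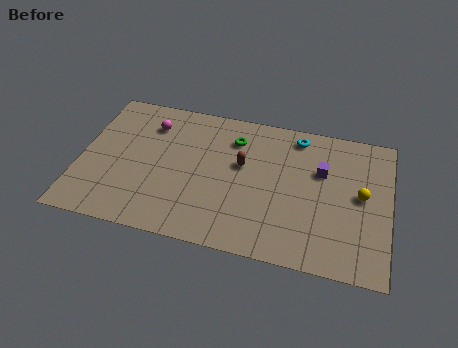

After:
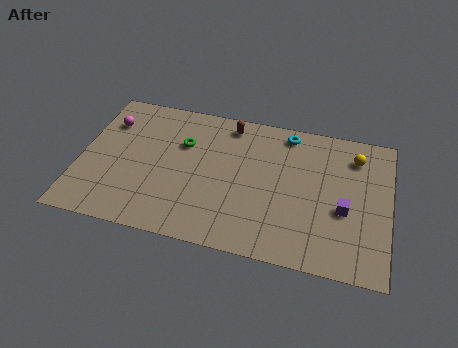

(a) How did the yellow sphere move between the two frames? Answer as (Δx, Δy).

(-0.4, 2.4)

The yellow sphere started near (13.9, 4.8) and ended near (13.5, 7.2).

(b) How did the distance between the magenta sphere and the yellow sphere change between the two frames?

+1.5

The distance was about 10.8 in the first image and 12.3 in the second, so they moved 1.5 units further apart.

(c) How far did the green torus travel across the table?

2.7

The green torus was near (7.5, 7.0) before and (5.0, 6.1) after, so it travelled √(2.5² + 0.9²) ≈ 2.7 units.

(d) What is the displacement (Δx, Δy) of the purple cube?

(1.2, -2.2)

The purple cube was at about (11.9, 5.9) and moved to about (13.1, 3.7).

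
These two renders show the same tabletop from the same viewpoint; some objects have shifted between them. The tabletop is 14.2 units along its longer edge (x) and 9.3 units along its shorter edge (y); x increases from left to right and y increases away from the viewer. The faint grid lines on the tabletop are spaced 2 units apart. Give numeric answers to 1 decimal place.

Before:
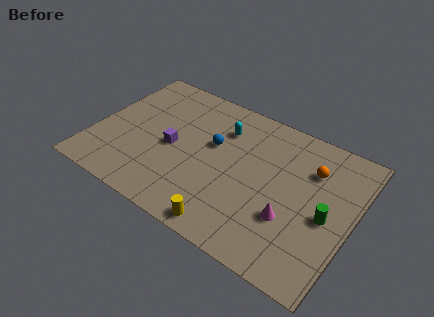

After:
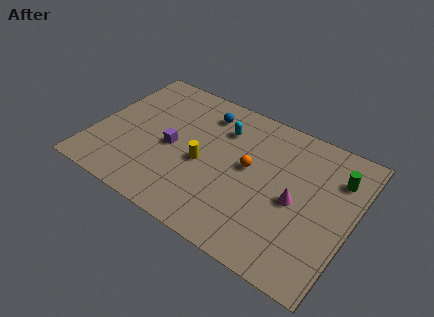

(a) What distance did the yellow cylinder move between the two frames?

3.8

From (8.1, 0.9) to (6.1, 4.1), the yellow cylinder covered √(2.0² + 3.2²) ≈ 3.8 units.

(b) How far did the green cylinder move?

2.7

From (12.9, 4.2) to (13.1, 6.9), the green cylinder covered √(0.2² + 2.7²) ≈ 2.7 units.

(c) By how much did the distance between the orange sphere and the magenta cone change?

-0.8

They were about 3.6 units apart before and 2.8 after — 0.8 units closer together.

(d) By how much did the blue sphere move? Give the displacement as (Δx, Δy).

(-0.8, 1.9)

From the two frames, the blue sphere sits at roughly (6.4, 5.6) before and (5.6, 7.5) after.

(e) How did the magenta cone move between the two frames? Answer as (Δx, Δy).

(0.1, 1.2)

The magenta cone started near (11.1, 3.1) and ended near (11.2, 4.3).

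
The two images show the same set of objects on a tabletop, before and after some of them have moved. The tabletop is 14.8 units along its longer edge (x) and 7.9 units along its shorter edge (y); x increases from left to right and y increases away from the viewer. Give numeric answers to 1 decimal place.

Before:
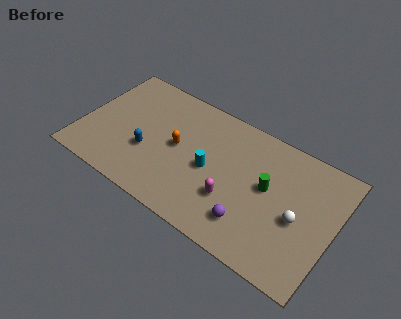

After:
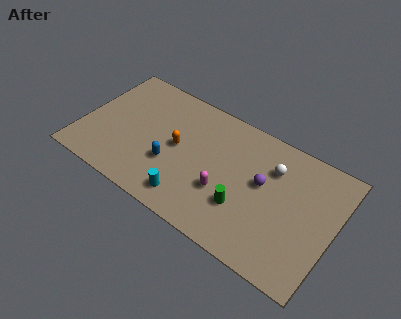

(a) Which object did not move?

the orange capsule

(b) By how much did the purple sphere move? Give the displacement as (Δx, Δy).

(0.3, 2.7)

The purple sphere started near (10.3, 1.8) and ended near (10.6, 4.5).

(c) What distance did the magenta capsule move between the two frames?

0.5

The magenta capsule was near (9.1, 2.6) before and (8.6, 2.8) after, so it travelled √(0.5² + 0.2²) ≈ 0.5 units.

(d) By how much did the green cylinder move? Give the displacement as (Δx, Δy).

(-1.1, -1.9)

From the two frames, the green cylinder sits at roughly (10.9, 4.4) before and (9.8, 2.5) after.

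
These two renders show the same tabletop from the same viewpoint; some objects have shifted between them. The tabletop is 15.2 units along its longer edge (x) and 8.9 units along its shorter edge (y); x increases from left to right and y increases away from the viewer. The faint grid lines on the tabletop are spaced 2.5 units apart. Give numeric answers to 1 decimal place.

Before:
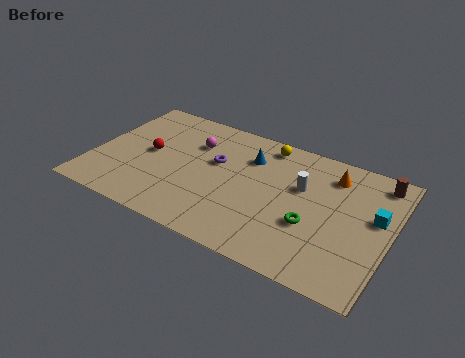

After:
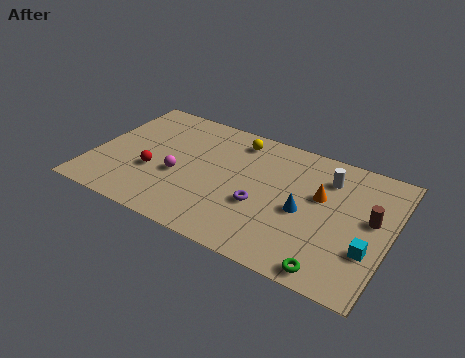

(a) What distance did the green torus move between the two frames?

2.7

The green torus moved from about (11.4, 3.3) to (12.7, 0.9), a distance of √(1.3² + 2.4²) ≈ 2.7.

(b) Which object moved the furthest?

the blue cone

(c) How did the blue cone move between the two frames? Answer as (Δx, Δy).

(3.1, -2.5)

From the two frames, the blue cone sits at roughly (7.8, 6.5) before and (10.9, 4.0) after.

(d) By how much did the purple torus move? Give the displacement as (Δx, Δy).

(2.6, -2.0)

The purple torus was at about (6.2, 5.4) and moved to about (8.8, 3.4).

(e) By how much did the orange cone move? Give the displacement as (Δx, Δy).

(-0.4, -1.7)

The orange cone was at about (12.0, 7.1) and moved to about (11.6, 5.4).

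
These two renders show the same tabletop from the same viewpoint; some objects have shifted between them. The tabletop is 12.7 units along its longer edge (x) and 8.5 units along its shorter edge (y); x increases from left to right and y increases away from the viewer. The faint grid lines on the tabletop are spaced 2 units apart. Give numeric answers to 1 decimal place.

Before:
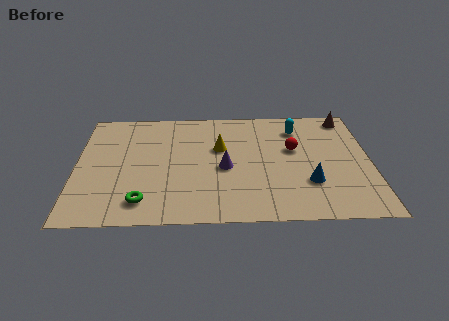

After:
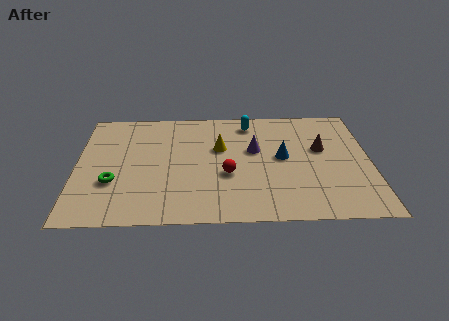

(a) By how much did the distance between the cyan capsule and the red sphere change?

+2.4

The distance was about 1.6 in the first image and 4.0 in the second, so they moved 2.4 units further apart.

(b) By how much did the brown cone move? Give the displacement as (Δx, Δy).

(-1.2, -2.4)

The brown cone started near (11.8, 7.5) and ended near (10.6, 5.1).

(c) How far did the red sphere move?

3.4

The red sphere moved from about (9.4, 5.1) to (6.5, 3.3), a distance of √(2.9² + 1.8²) ≈ 3.4.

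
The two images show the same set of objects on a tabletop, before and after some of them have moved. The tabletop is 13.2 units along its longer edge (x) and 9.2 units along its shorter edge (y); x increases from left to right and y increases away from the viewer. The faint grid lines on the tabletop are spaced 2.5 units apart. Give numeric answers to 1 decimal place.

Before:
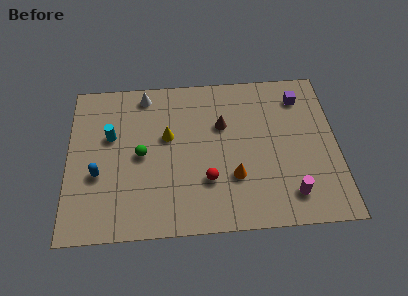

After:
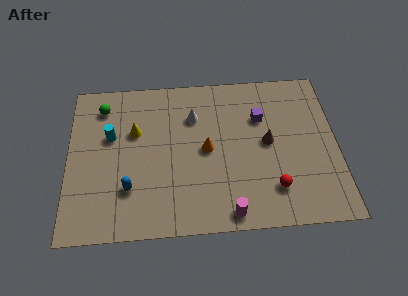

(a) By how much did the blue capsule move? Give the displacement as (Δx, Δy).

(1.5, -0.9)

The blue capsule started near (1.5, 3.5) and ended near (3.0, 2.6).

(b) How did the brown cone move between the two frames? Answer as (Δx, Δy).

(2.2, -1.2)

From the two frames, the brown cone sits at roughly (7.6, 6.0) before and (9.8, 4.8) after.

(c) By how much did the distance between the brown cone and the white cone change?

-0.3

They were about 4.3 units apart before and 4.0 after — 0.3 units closer together.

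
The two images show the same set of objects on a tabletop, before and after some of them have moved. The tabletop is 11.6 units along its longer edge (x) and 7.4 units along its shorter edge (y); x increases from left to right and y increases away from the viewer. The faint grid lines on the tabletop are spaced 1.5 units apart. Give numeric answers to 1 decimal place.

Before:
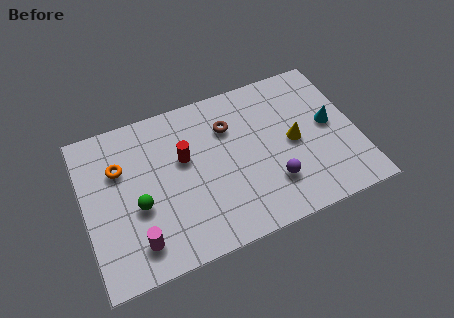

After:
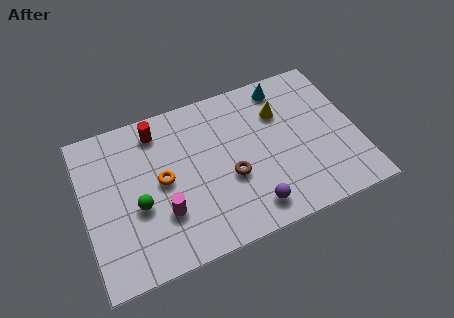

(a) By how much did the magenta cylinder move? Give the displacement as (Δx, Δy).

(1.2, 0.9)

The magenta cylinder was at about (2.0, 1.4) and moved to about (3.2, 2.3).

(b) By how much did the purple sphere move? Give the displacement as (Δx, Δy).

(-1.0, -0.8)

From the two frames, the purple sphere sits at roughly (7.8, 2.0) before and (6.8, 1.2) after.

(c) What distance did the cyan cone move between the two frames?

3.0

The cyan cone was near (10.5, 3.9) before and (8.8, 6.4) after, so it travelled √(1.7² + 2.5²) ≈ 3.0 units.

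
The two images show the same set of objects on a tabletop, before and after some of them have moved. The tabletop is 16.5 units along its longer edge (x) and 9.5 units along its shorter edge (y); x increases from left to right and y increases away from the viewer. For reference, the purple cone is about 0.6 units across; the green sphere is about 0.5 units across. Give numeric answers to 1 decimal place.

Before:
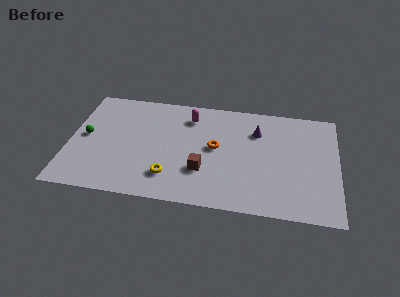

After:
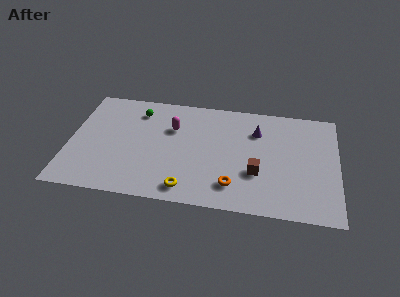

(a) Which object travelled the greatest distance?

the green sphere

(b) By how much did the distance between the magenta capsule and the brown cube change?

+1.4

The distance was about 4.7 in the first image and 6.1 in the second, so they moved 1.4 units further apart.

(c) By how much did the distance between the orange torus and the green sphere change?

+0.3

The distance was about 8.0 in the first image and 8.3 in the second, so they moved 0.3 units further apart.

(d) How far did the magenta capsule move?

1.6

The magenta capsule moved from about (7.3, 7.6) to (6.3, 6.4), a distance of √(1.0² + 1.2²) ≈ 1.6.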